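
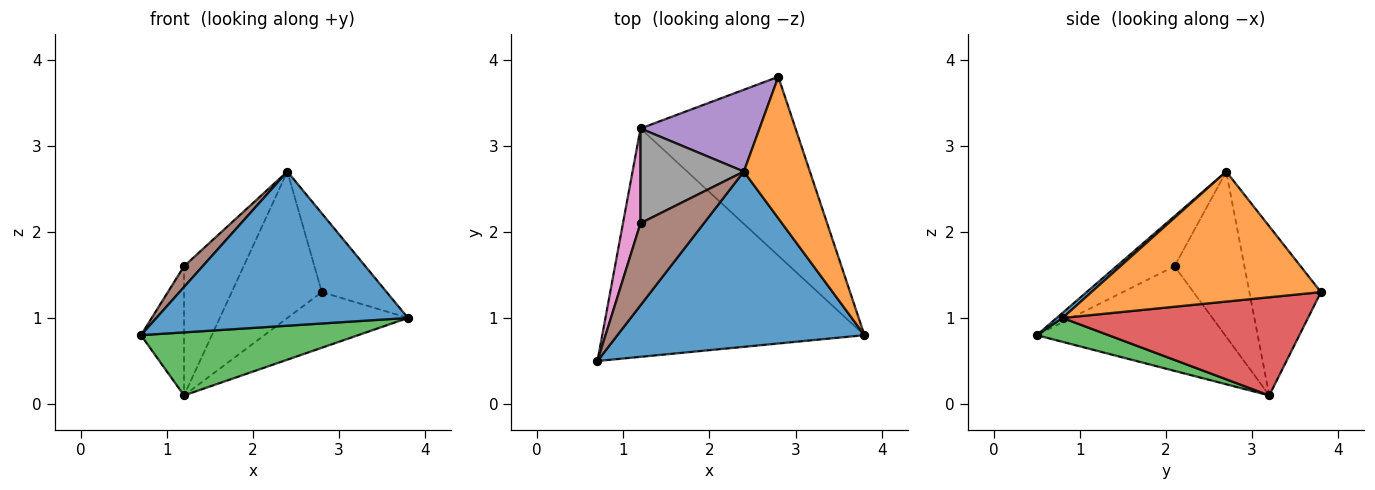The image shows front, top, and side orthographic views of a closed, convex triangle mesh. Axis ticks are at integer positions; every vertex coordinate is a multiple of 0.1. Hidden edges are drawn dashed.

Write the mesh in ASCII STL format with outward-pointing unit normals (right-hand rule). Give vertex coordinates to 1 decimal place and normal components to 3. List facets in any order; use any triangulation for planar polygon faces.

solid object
 facet normal 0.015 -0.660 0.751
  outer loop
   vertex 2.4 2.7 2.7
   vertex 0.7 0.5 0.8
   vertex 3.8 0.8 1.0
  endloop
 endfacet
 facet normal 0.865 0.244 0.439
  outer loop
   vertex 2.4 2.7 2.7
   vertex 3.8 0.8 1.0
   vertex 2.8 3.8 1.3
  endloop
 endfacet
 facet normal 0.088 -0.265 -0.960
  outer loop
   vertex 1.2 3.2 0.1
   vertex 3.8 0.8 1.0
   vertex 0.7 0.5 0.8
  endloop
 endfacet
 facet normal 0.517 0.254 -0.817
  outer loop
   vertex 1.2 3.2 0.1
   vertex 2.8 3.8 1.3
   vertex 3.8 0.8 1.0
  endloop
 endfacet
 facet normal -0.570 0.717 0.401
  outer loop
   vertex 1.2 3.2 0.1
   vertex 2.4 2.7 2.7
   vertex 2.8 3.8 1.3
  endloop
 endfacet
 facet normal -0.608 -0.195 0.770
  outer loop
   vertex 1.2 2.1 1.6
   vertex 0.7 0.5 0.8
   vertex 2.4 2.7 2.7
  endloop
 endfacet
 facet normal -0.962 0.220 0.161
  outer loop
   vertex 1.2 2.1 1.6
   vertex 1.2 3.2 0.1
   vertex 0.7 0.5 0.8
  endloop
 endfacet
 facet normal -0.687 0.586 0.430
  outer loop
   vertex 1.2 2.1 1.6
   vertex 2.4 2.7 2.7
   vertex 1.2 3.2 0.1
  endloop
 endfacet
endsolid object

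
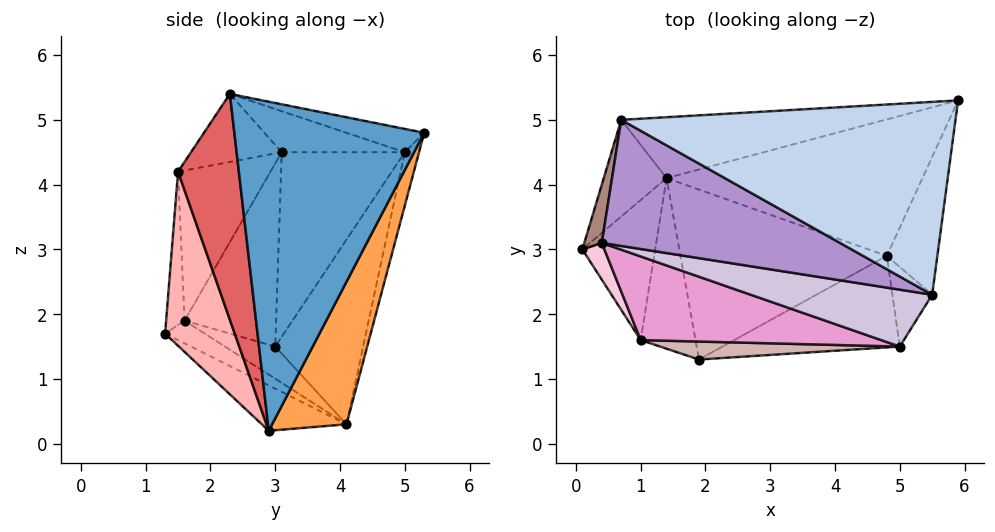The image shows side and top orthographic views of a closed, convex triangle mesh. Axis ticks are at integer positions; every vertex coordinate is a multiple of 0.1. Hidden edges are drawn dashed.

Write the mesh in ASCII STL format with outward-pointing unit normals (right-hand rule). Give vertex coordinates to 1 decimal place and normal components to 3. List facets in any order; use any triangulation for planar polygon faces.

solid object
 facet normal 0.976 -0.160 -0.150
  outer loop
   vertex 4.8 2.9 0.2
   vertex 5.9 5.3 4.8
   vertex 5.5 2.3 5.4
  endloop
 endfacet
 facet normal -0.068 0.204 0.977
  outer loop
   vertex 0.7 5.0 4.5
   vertex 5.5 2.3 5.4
   vertex 5.9 5.3 4.8
  endloop
 endfacet
 facet normal 0.276 0.823 -0.496
  outer loop
   vertex 1.4 4.1 0.3
   vertex 5.9 5.3 4.8
   vertex 4.8 2.9 0.2
  endloop
 endfacet
 facet normal -0.044 0.975 -0.216
  outer loop
   vertex 1.4 4.1 0.3
   vertex 0.7 5.0 4.5
   vertex 5.9 5.3 4.8
  endloop
 endfacet
 facet normal -0.751 0.609 -0.256
  outer loop
   vertex 1.4 4.1 0.3
   vertex 0.1 3.0 1.5
   vertex 0.7 5.0 4.5
  endloop
 endfacet
 facet normal -0.190 -0.466 -0.864
  outer loop
   vertex 1.4 4.1 0.3
   vertex 4.8 2.9 0.2
   vertex 1.9 1.3 1.7
  endloop
 endfacet
 facet normal 0.928 -0.335 -0.164
  outer loop
   vertex 5.0 1.5 4.2
   vertex 4.8 2.9 0.2
   vertex 5.5 2.3 5.4
  endloop
 endfacet
 facet normal 0.321 -0.889 -0.327
  outer loop
   vertex 5.0 1.5 4.2
   vertex 1.9 1.3 1.7
   vertex 4.8 2.9 0.2
  endloop
 endfacet
 facet normal -0.170 0.027 0.985
  outer loop
   vertex 0.4 3.1 4.5
   vertex 5.5 2.3 5.4
   vertex 0.7 5.0 4.5
  endloop
 endfacet
 facet normal -0.226 -0.764 0.604
  outer loop
   vertex 0.4 3.1 4.5
   vertex 5.0 1.5 4.2
   vertex 5.5 2.3 5.4
  endloop
 endfacet
 facet normal -0.983 0.155 0.093
  outer loop
   vertex 0.4 3.1 4.5
   vertex 0.7 5.0 4.5
   vertex 0.1 3.0 1.5
  endloop
 endfacet
 facet normal -0.225 -0.909 0.351
  outer loop
   vertex 1.0 1.6 1.9
   vertex 1.9 1.3 1.7
   vertex 5.0 1.5 4.2
  endloop
 endfacet
 facet normal -0.271 -0.860 0.433
  outer loop
   vertex 1.0 1.6 1.9
   vertex 5.0 1.5 4.2
   vertex 0.4 3.1 4.5
  endloop
 endfacet
 facet normal -0.850 -0.517 0.102
  outer loop
   vertex 1.0 1.6 1.9
   vertex 0.4 3.1 4.5
   vertex 0.1 3.0 1.5
  endloop
 endfacet
 facet normal -0.358 -0.462 -0.811
  outer loop
   vertex 1.0 1.6 1.9
   vertex 0.1 3.0 1.5
   vertex 1.4 4.1 0.3
  endloop
 endfacet
 facet normal -0.338 -0.468 -0.816
  outer loop
   vertex 1.0 1.6 1.9
   vertex 1.4 4.1 0.3
   vertex 1.9 1.3 1.7
  endloop
 endfacet
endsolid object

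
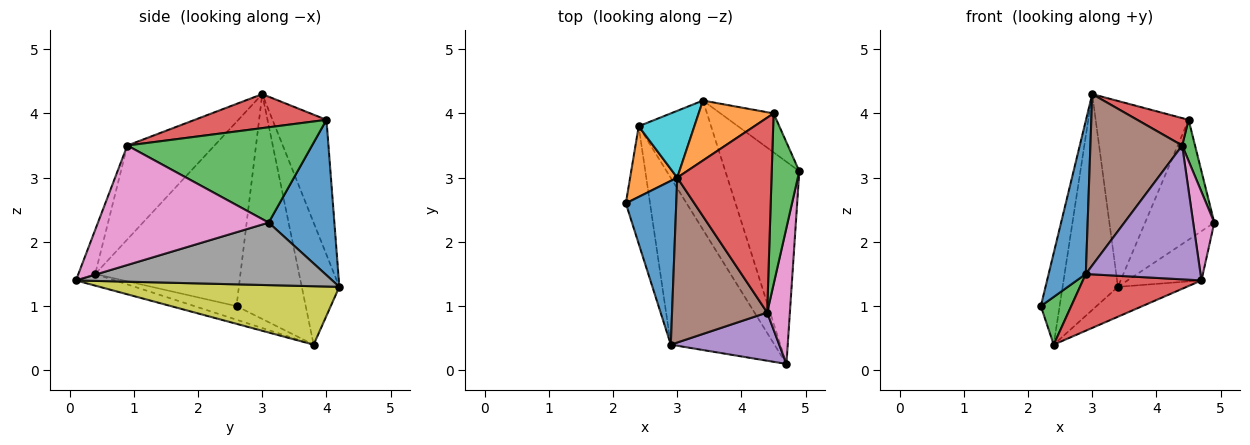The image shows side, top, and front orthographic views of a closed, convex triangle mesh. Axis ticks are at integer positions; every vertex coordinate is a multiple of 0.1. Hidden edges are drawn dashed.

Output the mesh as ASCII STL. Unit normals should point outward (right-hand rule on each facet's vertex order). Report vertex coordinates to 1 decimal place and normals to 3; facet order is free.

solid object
 facet normal -0.936 -0.240 0.256
  outer loop
   vertex 2.9 0.4 1.5
   vertex 3.0 3.0 4.3
   vertex 2.2 2.6 1.0
  endloop
 endfacet
 facet normal -0.946 0.257 0.198
  outer loop
   vertex 2.4 3.8 0.4
   vertex 2.2 2.6 1.0
   vertex 3.0 3.0 4.3
  endloop
 endfacet
 facet normal -0.462 -0.334 -0.822
  outer loop
   vertex 2.4 3.8 0.4
   vertex 2.9 0.4 1.5
   vertex 2.2 2.6 1.0
  endloop
 endfacet
 facet normal -0.106 -0.320 -0.941
  outer loop
   vertex 2.4 3.8 0.4
   vertex 4.7 0.1 1.4
   vertex 2.9 0.4 1.5
  endloop
 endfacet
 facet normal -0.137 -0.932 0.336
  outer loop
   vertex 4.4 0.9 3.5
   vertex 2.9 0.4 1.5
   vertex 4.7 0.1 1.4
  endloop
 endfacet
 facet normal -0.565 -0.595 0.572
  outer loop
   vertex 4.4 0.9 3.5
   vertex 3.0 3.0 4.3
   vertex 2.9 0.4 1.5
  endloop
 endfacet
 facet normal 0.975 -0.121 0.185
  outer loop
   vertex 4.4 0.9 3.5
   vertex 4.7 0.1 1.4
   vertex 4.9 3.1 2.3
  endloop
 endfacet
 facet normal 0.635 0.183 -0.751
  outer loop
   vertex 3.4 4.2 1.3
   vertex 4.9 3.1 2.3
   vertex 4.7 0.1 1.4
  endloop
 endfacet
 facet normal 0.618 0.177 -0.766
  outer loop
   vertex 3.4 4.2 1.3
   vertex 4.7 0.1 1.4
   vertex 2.4 3.8 0.4
  endloop
 endfacet
 facet normal -0.544 0.802 0.248
  outer loop
   vertex 3.4 4.2 1.3
   vertex 2.4 3.8 0.4
   vertex 3.0 3.0 4.3
  endloop
 endfacet
 facet normal 0.670 0.706 -0.229
  outer loop
   vertex 4.5 4.0 3.9
   vertex 4.9 3.1 2.3
   vertex 3.4 4.2 1.3
  endloop
 endfacet
 facet normal -0.484 0.833 0.269
  outer loop
   vertex 4.5 4.0 3.9
   vertex 3.4 4.2 1.3
   vertex 3.0 3.0 4.3
  endloop
 endfacet
 facet normal 0.959 -0.067 0.277
  outer loop
   vertex 4.5 4.0 3.9
   vertex 4.4 0.9 3.5
   vertex 4.9 3.1 2.3
  endloop
 endfacet
 facet normal 0.336 -0.131 0.933
  outer loop
   vertex 4.5 4.0 3.9
   vertex 3.0 3.0 4.3
   vertex 4.4 0.9 3.5
  endloop
 endfacet
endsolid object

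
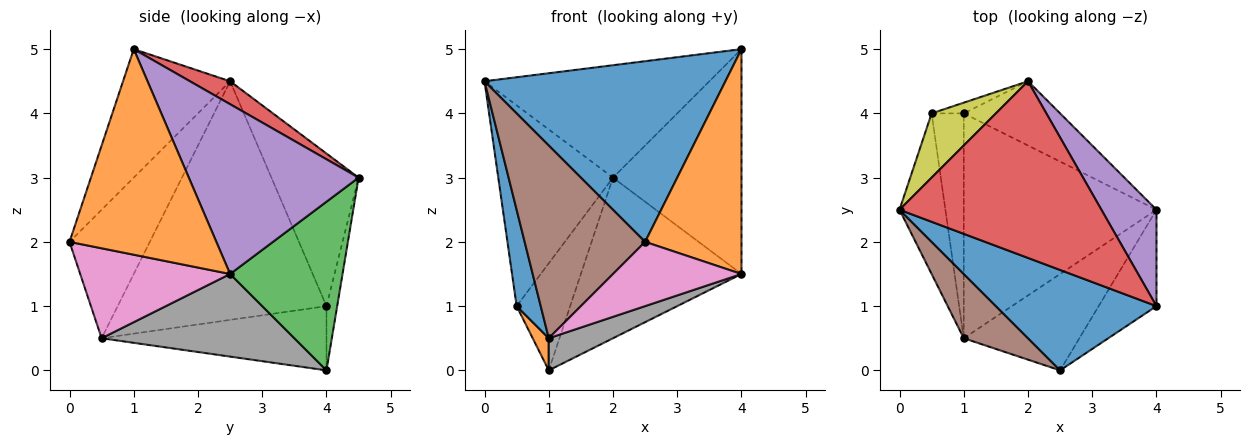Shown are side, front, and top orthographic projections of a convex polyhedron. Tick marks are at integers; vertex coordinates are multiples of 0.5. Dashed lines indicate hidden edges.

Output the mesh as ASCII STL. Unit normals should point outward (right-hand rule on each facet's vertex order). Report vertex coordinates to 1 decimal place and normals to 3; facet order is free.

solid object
 facet normal -0.362 -0.815 0.453
  outer loop
   vertex 4.0 1.0 5.0
   vertex 0.0 2.5 4.5
   vertex 2.5 0.0 2.0
  endloop
 endfacet
 facet normal 0.814 -0.534 -0.229
  outer loop
   vertex 4.0 1.0 5.0
   vertex 2.5 0.0 2.0
   vertex 4.0 2.5 1.5
  endloop
 endfacet
 facet normal 0.545 0.778 -0.311
  outer loop
   vertex 2.0 4.5 3.0
   vertex 4.0 2.5 1.5
   vertex 1.0 4.0 0.0
  endloop
 endfacet
 facet normal 0.095 0.534 0.840
  outer loop
   vertex 2.0 4.5 3.0
   vertex 0.0 2.5 4.5
   vertex 4.0 1.0 5.0
  endloop
 endfacet
 facet normal 0.772 0.584 0.250
  outer loop
   vertex 2.0 4.5 3.0
   vertex 4.0 1.0 5.0
   vertex 4.0 2.5 1.5
  endloop
 endfacet
 facet normal -0.535 -0.802 0.267
  outer loop
   vertex 1.0 0.5 0.5
   vertex 2.5 0.0 2.0
   vertex 0.0 2.5 4.5
  endloop
 endfacet
 facet normal 0.543 -0.466 -0.699
  outer loop
   vertex 1.0 0.5 0.5
   vertex 4.0 2.5 1.5
   vertex 2.5 0.0 2.0
  endloop
 endfacet
 facet normal 0.391 -0.130 -0.911
  outer loop
   vertex 1.0 0.5 0.5
   vertex 1.0 4.0 0.0
   vertex 4.0 2.5 1.5
  endloop
 endfacet
 facet normal -0.586 0.772 0.247
  outer loop
   vertex 0.5 4.0 1.0
   vertex 0.0 2.5 4.5
   vertex 2.0 4.5 3.0
  endloop
 endfacet
 facet normal -0.195 0.976 -0.098
  outer loop
   vertex 0.5 4.0 1.0
   vertex 2.0 4.5 3.0
   vertex 1.0 4.0 0.0
  endloop
 endfacet
 facet normal -0.976 -0.113 -0.188
  outer loop
   vertex 0.5 4.0 1.0
   vertex 1.0 0.5 0.5
   vertex 0.0 2.5 4.5
  endloop
 endfacet
 facet normal -0.893 -0.064 -0.446
  outer loop
   vertex 0.5 4.0 1.0
   vertex 1.0 4.0 0.0
   vertex 1.0 0.5 0.5
  endloop
 endfacet
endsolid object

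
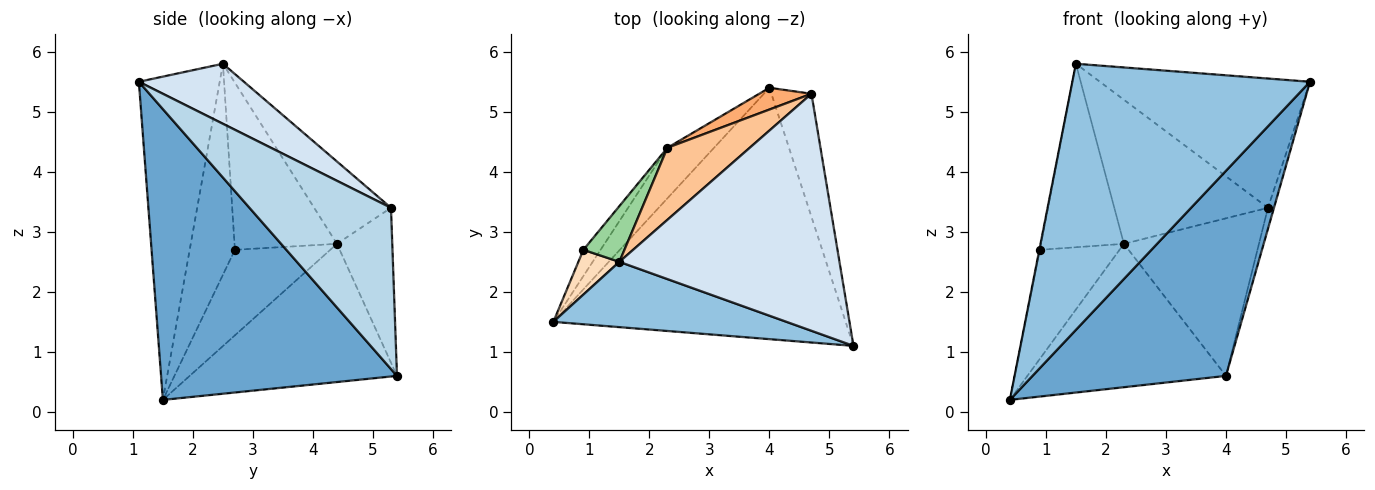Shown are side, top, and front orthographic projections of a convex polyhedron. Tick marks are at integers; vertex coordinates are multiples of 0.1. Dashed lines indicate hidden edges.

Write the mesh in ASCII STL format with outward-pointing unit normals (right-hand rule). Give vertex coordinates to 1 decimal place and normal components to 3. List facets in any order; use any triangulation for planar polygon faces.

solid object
 facet normal 0.611 -0.501 -0.614
  outer loop
   vertex 4.0 5.4 0.6
   vertex 5.4 1.1 5.5
   vertex 0.4 1.5 0.2
  endloop
 endfacet
 facet normal -0.314 -0.922 0.226
  outer loop
   vertex 1.5 2.5 5.8
   vertex 0.4 1.5 0.2
   vertex 5.4 1.1 5.5
  endloop
 endfacet
 facet normal 0.970 0.041 -0.241
  outer loop
   vertex 4.7 5.3 3.4
   vertex 5.4 1.1 5.5
   vertex 4.0 5.4 0.6
  endloop
 endfacet
 facet normal 0.233 0.466 0.854
  outer loop
   vertex 4.7 5.3 3.4
   vertex 1.5 2.5 5.8
   vertex 5.4 1.1 5.5
  endloop
 endfacet
 facet normal -0.702 0.672 -0.237
  outer loop
   vertex 2.3 4.4 2.8
   vertex 4.0 5.4 0.6
   vertex 0.4 1.5 0.2
  endloop
 endfacet
 facet normal -0.376 0.918 0.127
  outer loop
   vertex 2.3 4.4 2.8
   vertex 4.7 5.3 3.4
   vertex 4.0 5.4 0.6
  endloop
 endfacet
 facet normal -0.408 0.816 0.408
  outer loop
   vertex 2.3 4.4 2.8
   vertex 1.5 2.5 5.8
   vertex 4.7 5.3 3.4
  endloop
 endfacet
 facet normal -0.982 0.012 0.191
  outer loop
   vertex 0.9 2.7 2.7
   vertex 0.4 1.5 0.2
   vertex 1.5 2.5 5.8
  endloop
 endfacet
 facet normal -0.758 0.634 -0.152
  outer loop
   vertex 0.9 2.7 2.7
   vertex 2.3 4.4 2.8
   vertex 0.4 1.5 0.2
  endloop
 endfacet
 facet normal -0.764 0.618 0.188
  outer loop
   vertex 0.9 2.7 2.7
   vertex 1.5 2.5 5.8
   vertex 2.3 4.4 2.8
  endloop
 endfacet
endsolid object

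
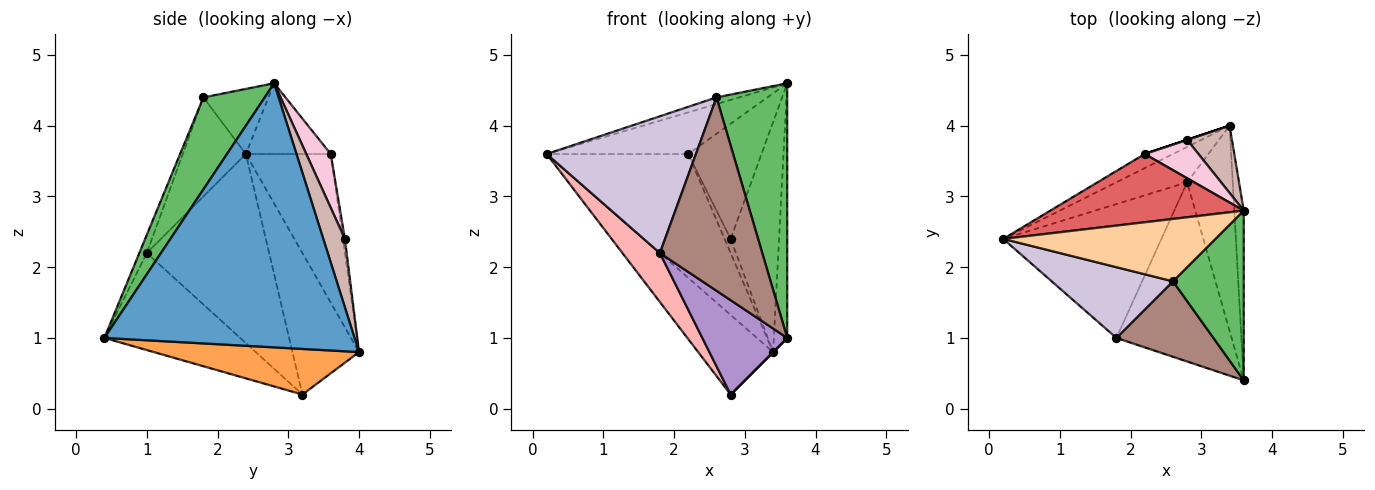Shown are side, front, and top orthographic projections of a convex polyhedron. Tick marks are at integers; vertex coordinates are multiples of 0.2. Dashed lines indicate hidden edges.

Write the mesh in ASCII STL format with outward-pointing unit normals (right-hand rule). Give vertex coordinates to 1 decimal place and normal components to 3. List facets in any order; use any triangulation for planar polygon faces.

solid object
 facet normal 0.998 0.053 -0.036
  outer loop
   vertex 3.6 2.8 4.6
   vertex 3.6 0.4 1.0
   vertex 3.4 4.0 0.8
  endloop
 endfacet
 facet normal -0.630 0.709 -0.315
  outer loop
   vertex 2.8 3.2 0.2
   vertex 0.2 2.4 3.6
   vertex 3.4 4.0 0.8
  endloop
 endfacet
 facet normal 0.707 0.000 -0.707
  outer loop
   vertex 2.8 3.2 0.2
   vertex 3.4 4.0 0.8
   vertex 3.6 0.4 1.0
  endloop
 endfacet
 facet normal -0.292 0.101 0.951
  outer loop
   vertex 2.6 1.8 4.4
   vertex 3.6 2.8 4.6
   vertex 0.2 2.4 3.6
  endloop
 endfacet
 facet normal 0.585 -0.675 0.450
  outer loop
   vertex 2.6 1.8 4.4
   vertex 3.6 0.4 1.0
   vertex 3.6 2.8 4.6
  endloop
 endfacet
 facet normal -0.512 0.853 -0.098
  outer loop
   vertex 2.2 3.6 3.6
   vertex 3.4 4.0 0.8
   vertex 0.2 2.4 3.6
  endloop
 endfacet
 facet normal -0.298 0.497 0.815
  outer loop
   vertex 2.2 3.6 3.6
   vertex 0.2 2.4 3.6
   vertex 3.6 2.8 4.6
  endloop
 endfacet
 facet normal -0.747 -0.229 -0.625
  outer loop
   vertex 1.8 1.0 2.2
   vertex 0.2 2.4 3.6
   vertex 2.8 3.2 0.2
  endloop
 endfacet
 facet normal -0.598 -0.373 -0.710
  outer loop
   vertex 1.8 1.0 2.2
   vertex 2.8 3.2 0.2
   vertex 3.6 0.4 1.0
  endloop
 endfacet
 facet normal -0.351 -0.832 0.430
  outer loop
   vertex 1.8 1.0 2.2
   vertex 2.6 1.8 4.4
   vertex 0.2 2.4 3.6
  endloop
 endfacet
 facet normal -0.068 -0.929 0.363
  outer loop
   vertex 1.8 1.0 2.2
   vertex 3.6 0.4 1.0
   vertex 2.6 1.8 4.4
  endloop
 endfacet
 facet normal 0.394 0.882 0.258
  outer loop
   vertex 2.8 3.8 2.4
   vertex 3.6 2.8 4.6
   vertex 3.4 4.0 0.8
  endloop
 endfacet
 facet normal -0.316 0.949 0.000
  outer loop
   vertex 2.8 3.8 2.4
   vertex 3.4 4.0 0.8
   vertex 2.2 3.6 3.6
  endloop
 endfacet
 facet normal 0.302 0.905 0.302
  outer loop
   vertex 2.8 3.8 2.4
   vertex 2.2 3.6 3.6
   vertex 3.6 2.8 4.6
  endloop
 endfacet
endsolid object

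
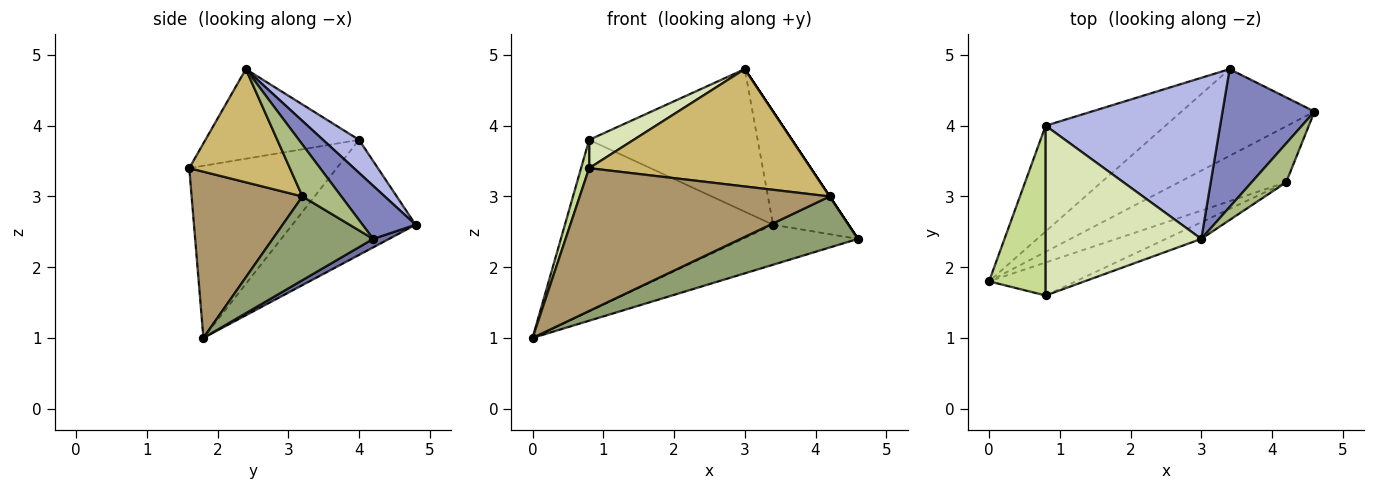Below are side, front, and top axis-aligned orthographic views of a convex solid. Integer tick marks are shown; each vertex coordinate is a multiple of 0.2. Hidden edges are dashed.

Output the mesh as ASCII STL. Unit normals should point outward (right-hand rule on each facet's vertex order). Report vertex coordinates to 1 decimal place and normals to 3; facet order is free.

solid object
 facet normal 0.058 0.418 -0.907
  outer loop
   vertex 3.4 4.8 2.6
   vertex 4.6 4.2 2.4
   vertex 0.0 1.8 1.0
  endloop
 endfacet
 facet normal 0.407 0.579 0.706
  outer loop
   vertex 3.0 2.4 4.8
   vertex 4.6 4.2 2.4
   vertex 3.4 4.8 2.6
  endloop
 endfacet
 facet normal -0.450 0.760 -0.469
  outer loop
   vertex 0.8 4.0 3.8
   vertex 3.4 4.8 2.6
   vertex 0.0 1.8 1.0
  endloop
 endfacet
 facet normal 0.140 0.656 0.741
  outer loop
   vertex 0.8 4.0 3.8
   vertex 3.0 2.4 4.8
   vertex 3.4 4.8 2.6
  endloop
 endfacet
 facet normal 0.499 -0.584 -0.640
  outer loop
   vertex 4.2 3.2 3.0
   vertex 0.0 1.8 1.0
   vertex 4.6 4.2 2.4
  endloop
 endfacet
 facet normal 0.832 0.000 0.555
  outer loop
   vertex 4.2 3.2 3.0
   vertex 4.6 4.2 2.4
   vertex 3.0 2.4 4.8
  endloop
 endfacet
 facet normal -0.949 -0.052 0.312
  outer loop
   vertex 0.8 1.6 3.4
   vertex 0.8 4.0 3.8
   vertex 0.0 1.8 1.0
  endloop
 endfacet
 facet normal -0.494 -0.143 0.858
  outer loop
   vertex 0.8 1.6 3.4
   vertex 3.0 2.4 4.8
   vertex 0.8 4.0 3.8
  endloop
 endfacet
 facet normal 0.397 -0.894 -0.207
  outer loop
   vertex 0.8 1.6 3.4
   vertex 0.0 1.8 1.0
   vertex 4.2 3.2 3.0
  endloop
 endfacet
 facet normal 0.410 -0.903 -0.128
  outer loop
   vertex 0.8 1.6 3.4
   vertex 4.2 3.2 3.0
   vertex 3.0 2.4 4.8
  endloop
 endfacet
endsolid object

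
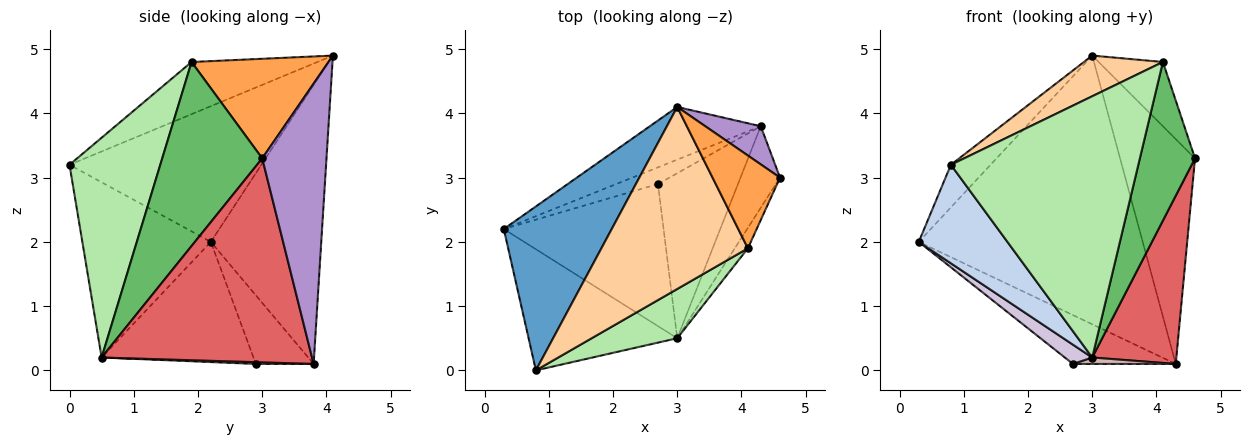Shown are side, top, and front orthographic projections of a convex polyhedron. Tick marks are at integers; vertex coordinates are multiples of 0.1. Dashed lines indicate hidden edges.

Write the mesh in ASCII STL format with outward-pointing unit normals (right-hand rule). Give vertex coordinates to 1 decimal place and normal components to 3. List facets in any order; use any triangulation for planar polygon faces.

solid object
 facet normal -0.773 0.160 0.615
  outer loop
   vertex 3.0 4.1 4.9
   vertex 0.3 2.2 2.0
   vertex 0.8 0.0 3.2
  endloop
 endfacet
 facet normal -0.675 -0.466 -0.572
  outer loop
   vertex 3.0 0.5 0.2
   vertex 0.8 0.0 3.2
   vertex 0.3 2.2 2.0
  endloop
 endfacet
 facet normal 0.772 0.362 0.523
  outer loop
   vertex 4.1 1.9 4.8
   vertex 4.6 3.0 3.3
   vertex 3.0 4.1 4.9
  endloop
 endfacet
 facet normal -0.328 -0.206 0.922
  outer loop
   vertex 4.1 1.9 4.8
   vertex 3.0 4.1 4.9
   vertex 0.8 0.0 3.2
  endloop
 endfacet
 facet normal 0.874 -0.482 -0.062
  outer loop
   vertex 4.1 1.9 4.8
   vertex 3.0 0.5 0.2
   vertex 4.6 3.0 3.3
  endloop
 endfacet
 facet normal 0.430 -0.887 0.167
  outer loop
   vertex 4.1 1.9 4.8
   vertex 0.8 0.0 3.2
   vertex 3.0 0.5 0.2
  endloop
 endfacet
 facet normal 0.914 -0.365 -0.177
  outer loop
   vertex 4.3 3.8 0.1
   vertex 4.6 3.0 3.3
   vertex 3.0 0.5 0.2
  endloop
 endfacet
 facet normal -0.436 0.883 -0.173
  outer loop
   vertex 4.3 3.8 0.1
   vertex 0.3 2.2 2.0
   vertex 3.0 4.1 4.9
  endloop
 endfacet
 facet normal 0.645 0.753 0.128
  outer loop
   vertex 4.3 3.8 0.1
   vertex 3.0 4.1 4.9
   vertex 4.6 3.0 3.3
  endloop
 endfacet
 facet normal -0.598 -0.108 -0.795
  outer loop
   vertex 2.7 2.9 0.1
   vertex 3.0 0.5 0.2
   vertex 0.3 2.2 2.0
  endloop
 endfacet
 facet normal -0.470 0.835 -0.286
  outer loop
   vertex 2.7 2.9 0.1
   vertex 0.3 2.2 2.0
   vertex 4.3 3.8 0.1
  endloop
 endfacet
 facet normal 0.022 -0.039 -0.999
  outer loop
   vertex 2.7 2.9 0.1
   vertex 4.3 3.8 0.1
   vertex 3.0 0.5 0.2
  endloop
 endfacet
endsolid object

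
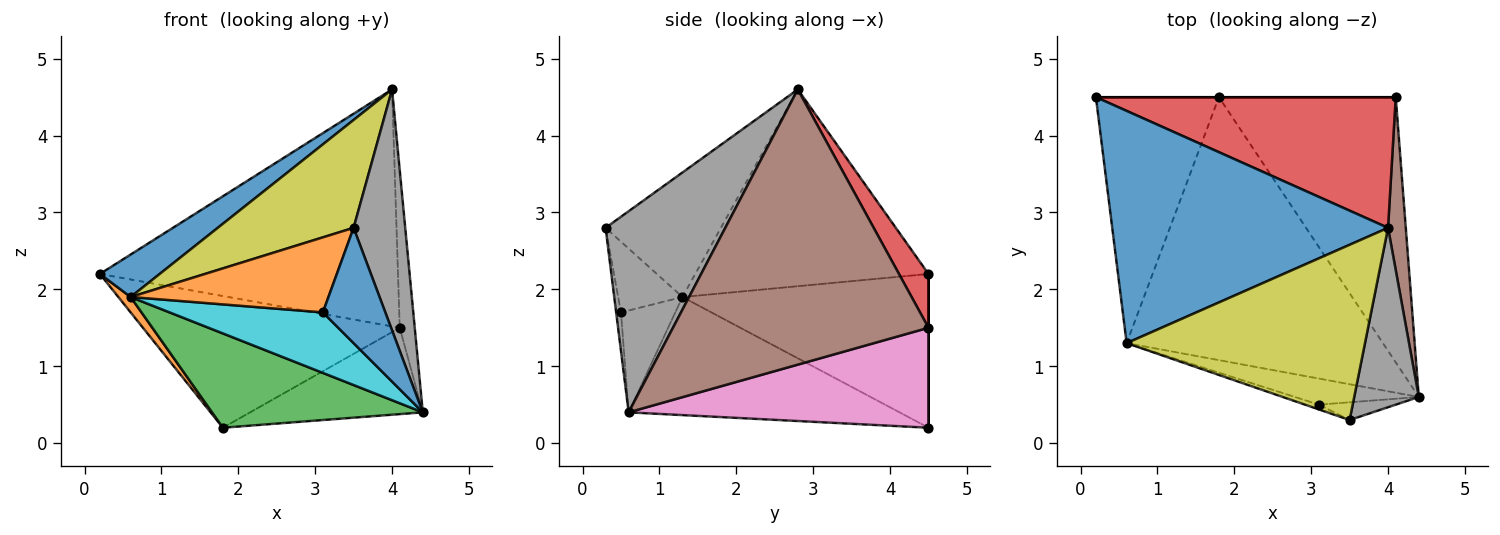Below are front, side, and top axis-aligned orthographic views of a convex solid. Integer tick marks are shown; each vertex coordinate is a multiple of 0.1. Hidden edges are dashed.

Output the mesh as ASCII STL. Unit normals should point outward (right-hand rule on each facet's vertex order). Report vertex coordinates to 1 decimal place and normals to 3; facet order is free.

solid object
 facet normal -0.574 -0.147 0.805
  outer loop
   vertex 0.6 1.3 1.9
   vertex 4.0 2.8 4.6
   vertex 0.2 4.5 2.2
  endloop
 endfacet
 facet normal -0.780 -0.039 -0.624
  outer loop
   vertex 0.6 1.3 1.9
   vertex 0.2 4.5 2.2
   vertex 1.8 4.5 0.2
  endloop
 endfacet
 facet normal -0.398 -0.310 -0.864
  outer loop
   vertex 0.6 1.3 1.9
   vertex 1.8 4.5 0.2
   vertex 4.4 0.6 0.4
  endloop
 endfacet
 facet normal 0.086 0.872 0.481
  outer loop
   vertex 4.1 4.5 1.5
   vertex 0.2 4.5 2.2
   vertex 4.0 2.8 4.6
  endloop
 endfacet
 facet normal 0.000 1.000 0.000
  outer loop
   vertex 4.1 4.5 1.5
   vertex 1.8 4.5 0.2
   vertex 0.2 4.5 2.2
  endloop
 endfacet
 facet normal 0.996 0.059 0.064
  outer loop
   vertex 4.1 4.5 1.5
   vertex 4.0 2.8 4.6
   vertex 4.4 0.6 0.4
  endloop
 endfacet
 facet normal 0.473 0.273 -0.838
  outer loop
   vertex 4.1 4.5 1.5
   vertex 4.4 0.6 0.4
   vertex 1.8 4.5 0.2
  endloop
 endfacet
 facet normal 0.881 -0.380 0.283
  outer loop
   vertex 3.5 0.3 2.8
   vertex 4.4 0.6 0.4
   vertex 4.0 2.8 4.6
  endloop
 endfacet
 facet normal -0.407 -0.479 0.778
  outer loop
   vertex 3.5 0.3 2.8
   vertex 4.0 2.8 4.6
   vertex 0.6 1.3 1.9
  endloop
 endfacet
 facet normal -0.310 -0.873 -0.377
  outer loop
   vertex 3.1 0.5 1.7
   vertex 0.6 1.3 1.9
   vertex 4.4 0.6 0.4
  endloop
 endfacet
 facet normal -0.076 -0.986 -0.152
  outer loop
   vertex 3.1 0.5 1.7
   vertex 4.4 0.6 0.4
   vertex 3.5 0.3 2.8
  endloop
 endfacet
 facet normal -0.309 -0.949 -0.060
  outer loop
   vertex 3.1 0.5 1.7
   vertex 3.5 0.3 2.8
   vertex 0.6 1.3 1.9
  endloop
 endfacet
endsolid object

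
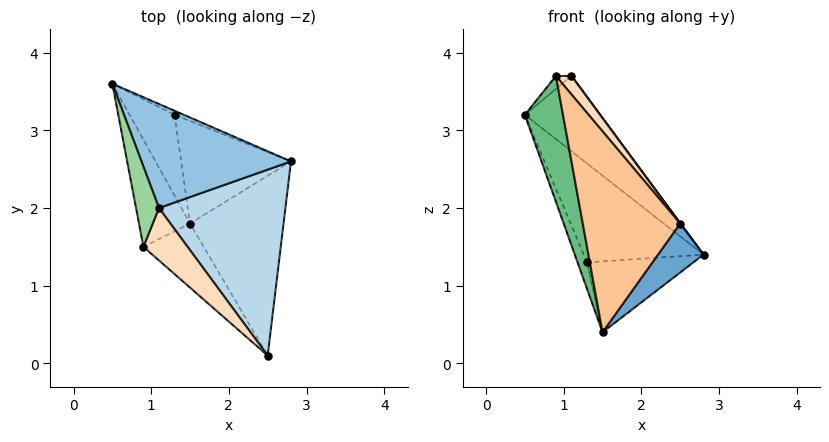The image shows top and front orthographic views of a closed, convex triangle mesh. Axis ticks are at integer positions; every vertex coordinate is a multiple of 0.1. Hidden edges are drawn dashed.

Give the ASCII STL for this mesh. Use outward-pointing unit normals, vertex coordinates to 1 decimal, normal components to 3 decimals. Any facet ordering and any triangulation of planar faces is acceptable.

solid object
 facet normal 0.671 -0.195 -0.716
  outer loop
   vertex 1.5 1.8 0.4
   vertex 2.8 2.6 1.4
   vertex 2.5 0.1 1.8
  endloop
 endfacet
 facet normal 0.664 0.438 0.605
  outer loop
   vertex 1.1 2.0 3.7
   vertex 2.8 2.6 1.4
   vertex 0.5 3.6 3.2
  endloop
 endfacet
 facet normal 0.804 -0.001 0.594
  outer loop
   vertex 1.1 2.0 3.7
   vertex 2.5 0.1 1.8
   vertex 2.8 2.6 1.4
  endloop
 endfacet
 facet normal 0.373 0.927 -0.038
  outer loop
   vertex 1.3 3.2 1.3
   vertex 0.5 3.6 3.2
   vertex 2.8 2.6 1.4
  endloop
 endfacet
 facet normal -0.903 0.133 -0.408
  outer loop
   vertex 1.3 3.2 1.3
   vertex 1.5 1.8 0.4
   vertex 0.5 3.6 3.2
  endloop
 endfacet
 facet normal 0.272 0.548 -0.791
  outer loop
   vertex 1.3 3.2 1.3
   vertex 2.8 2.6 1.4
   vertex 1.5 1.8 0.4
  endloop
 endfacet
 facet normal -0.767 -0.612 -0.195
  outer loop
   vertex 0.9 1.5 3.7
   vertex 1.5 1.8 0.4
   vertex 2.5 0.1 1.8
  endloop
 endfacet
 facet normal 0.639 -0.255 0.726
  outer loop
   vertex 0.9 1.5 3.7
   vertex 2.5 0.1 1.8
   vertex 1.1 2.0 3.7
  endloop
 endfacet
 facet normal -0.954 -0.228 -0.194
  outer loop
   vertex 0.9 1.5 3.7
   vertex 0.5 3.6 3.2
   vertex 1.5 1.8 0.4
  endloop
 endfacet
 facet normal -0.370 0.148 0.917
  outer loop
   vertex 0.9 1.5 3.7
   vertex 1.1 2.0 3.7
   vertex 0.5 3.6 3.2
  endloop
 endfacet
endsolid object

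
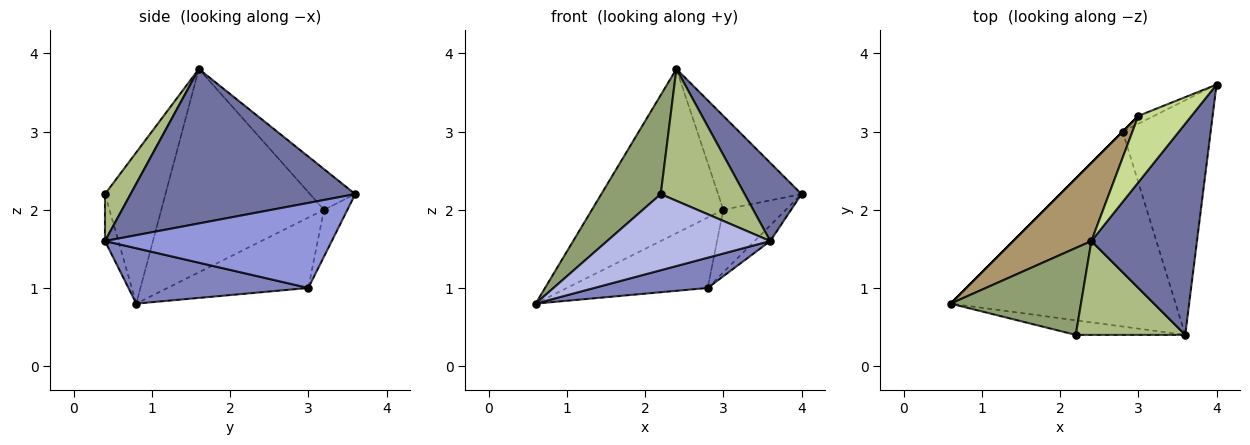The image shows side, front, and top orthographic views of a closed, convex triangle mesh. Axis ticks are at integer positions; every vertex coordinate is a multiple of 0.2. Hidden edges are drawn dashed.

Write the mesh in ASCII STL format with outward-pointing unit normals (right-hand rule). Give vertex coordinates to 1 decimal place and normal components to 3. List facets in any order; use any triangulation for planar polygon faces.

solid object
 facet normal 0.808 -0.205 0.552
  outer loop
   vertex 2.4 1.6 3.8
   vertex 3.6 0.4 1.6
   vertex 4.0 3.6 2.2
  endloop
 endfacet
 facet normal 0.236 -0.149 -0.960
  outer loop
   vertex 2.8 3.0 1.0
   vertex 3.6 0.4 1.6
   vertex 0.6 0.8 0.8
  endloop
 endfacet
 facet normal 0.694 0.048 -0.718
  outer loop
   vertex 2.8 3.0 1.0
   vertex 4.0 3.6 2.2
   vertex 3.6 0.4 1.6
  endloop
 endfacet
 facet normal -0.080 -0.979 -0.188
  outer loop
   vertex 2.2 0.4 2.2
   vertex 0.6 0.8 0.8
   vertex 3.6 0.4 1.6
  endloop
 endfacet
 facet normal -0.608 -0.597 0.524
  outer loop
   vertex 2.2 0.4 2.2
   vertex 2.4 1.6 3.8
   vertex 0.6 0.8 0.8
  endloop
 endfacet
 facet normal 0.241 -0.791 0.563
  outer loop
   vertex 2.2 0.4 2.2
   vertex 3.6 0.4 1.6
   vertex 2.4 1.6 3.8
  endloop
 endfacet
 facet normal -0.404 0.746 0.529
  outer loop
   vertex 3.0 3.2 2.0
   vertex 2.4 1.6 3.8
   vertex 4.0 3.6 2.2
  endloop
 endfacet
 facet normal -0.349 0.930 -0.116
  outer loop
   vertex 3.0 3.2 2.0
   vertex 4.0 3.6 2.2
   vertex 2.8 3.0 1.0
  endloop
 endfacet
 facet normal -0.745 0.602 0.287
  outer loop
   vertex 3.0 3.2 2.0
   vertex 0.6 0.8 0.8
   vertex 2.4 1.6 3.8
  endloop
 endfacet
 facet normal -0.707 0.707 0.000
  outer loop
   vertex 3.0 3.2 2.0
   vertex 2.8 3.0 1.0
   vertex 0.6 0.8 0.8
  endloop
 endfacet
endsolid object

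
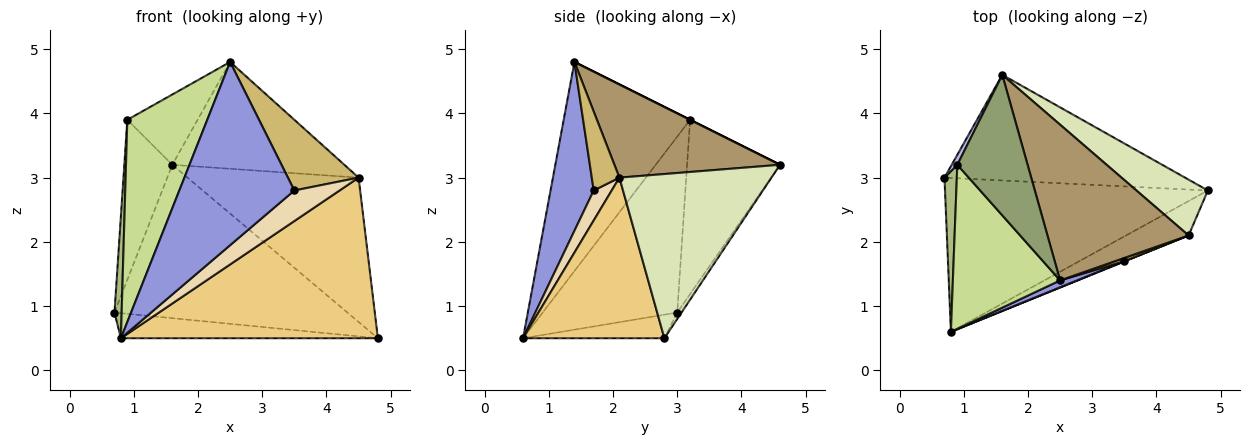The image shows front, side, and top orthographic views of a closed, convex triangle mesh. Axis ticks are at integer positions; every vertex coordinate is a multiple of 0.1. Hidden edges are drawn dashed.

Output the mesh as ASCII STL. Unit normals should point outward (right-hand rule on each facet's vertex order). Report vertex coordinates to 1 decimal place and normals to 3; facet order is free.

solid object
 facet normal -0.088 0.160 -0.983
  outer loop
   vertex 0.8 0.6 0.5
   vertex 0.7 3.0 0.9
   vertex 4.8 2.8 0.5
  endloop
 endfacet
 facet normal -0.015 0.824 -0.567
  outer loop
   vertex 1.6 4.6 3.2
   vertex 4.8 2.8 0.5
   vertex 0.7 3.0 0.9
  endloop
 endfacet
 facet normal 0.351 -0.936 0.035
  outer loop
   vertex 3.5 1.7 2.8
   vertex 2.5 1.4 4.8
   vertex 0.8 0.6 0.5
  endloop
 endfacet
 facet normal -0.888 0.458 0.029
  outer loop
   vertex 0.9 3.2 3.9
   vertex 1.6 4.6 3.2
   vertex 0.7 3.0 0.9
  endloop
 endfacet
 facet normal 0.000 0.447 0.894
  outer loop
   vertex 0.9 3.2 3.9
   vertex 2.5 1.4 4.8
   vertex 1.6 4.6 3.2
  endloop
 endfacet
 facet normal -0.996 -0.053 0.070
  outer loop
   vertex 0.9 3.2 3.9
   vertex 0.7 3.0 0.9
   vertex 0.8 0.6 0.5
  endloop
 endfacet
 facet normal -0.775 -0.490 0.398
  outer loop
   vertex 0.9 3.2 3.9
   vertex 0.8 0.6 0.5
   vertex 2.5 1.4 4.8
  endloop
 endfacet
 facet normal 0.638 0.718 0.278
  outer loop
   vertex 4.5 2.1 3.0
   vertex 4.8 2.8 0.5
   vertex 1.6 4.6 3.2
  endloop
 endfacet
 facet normal 0.478 0.497 0.724
  outer loop
   vertex 4.5 2.1 3.0
   vertex 1.6 4.6 3.2
   vertex 2.5 1.4 4.8
  endloop
 endfacet
 facet normal 0.364 -0.931 0.042
  outer loop
   vertex 4.5 2.1 3.0
   vertex 2.5 1.4 4.8
   vertex 3.5 1.7 2.8
  endloop
 endfacet
 facet normal 0.474 -0.861 -0.184
  outer loop
   vertex 4.5 2.1 3.0
   vertex 0.8 0.6 0.5
   vertex 4.8 2.8 0.5
  endloop
 endfacet
 facet normal 0.370 -0.929 0.011
  outer loop
   vertex 4.5 2.1 3.0
   vertex 3.5 1.7 2.8
   vertex 0.8 0.6 0.5
  endloop
 endfacet
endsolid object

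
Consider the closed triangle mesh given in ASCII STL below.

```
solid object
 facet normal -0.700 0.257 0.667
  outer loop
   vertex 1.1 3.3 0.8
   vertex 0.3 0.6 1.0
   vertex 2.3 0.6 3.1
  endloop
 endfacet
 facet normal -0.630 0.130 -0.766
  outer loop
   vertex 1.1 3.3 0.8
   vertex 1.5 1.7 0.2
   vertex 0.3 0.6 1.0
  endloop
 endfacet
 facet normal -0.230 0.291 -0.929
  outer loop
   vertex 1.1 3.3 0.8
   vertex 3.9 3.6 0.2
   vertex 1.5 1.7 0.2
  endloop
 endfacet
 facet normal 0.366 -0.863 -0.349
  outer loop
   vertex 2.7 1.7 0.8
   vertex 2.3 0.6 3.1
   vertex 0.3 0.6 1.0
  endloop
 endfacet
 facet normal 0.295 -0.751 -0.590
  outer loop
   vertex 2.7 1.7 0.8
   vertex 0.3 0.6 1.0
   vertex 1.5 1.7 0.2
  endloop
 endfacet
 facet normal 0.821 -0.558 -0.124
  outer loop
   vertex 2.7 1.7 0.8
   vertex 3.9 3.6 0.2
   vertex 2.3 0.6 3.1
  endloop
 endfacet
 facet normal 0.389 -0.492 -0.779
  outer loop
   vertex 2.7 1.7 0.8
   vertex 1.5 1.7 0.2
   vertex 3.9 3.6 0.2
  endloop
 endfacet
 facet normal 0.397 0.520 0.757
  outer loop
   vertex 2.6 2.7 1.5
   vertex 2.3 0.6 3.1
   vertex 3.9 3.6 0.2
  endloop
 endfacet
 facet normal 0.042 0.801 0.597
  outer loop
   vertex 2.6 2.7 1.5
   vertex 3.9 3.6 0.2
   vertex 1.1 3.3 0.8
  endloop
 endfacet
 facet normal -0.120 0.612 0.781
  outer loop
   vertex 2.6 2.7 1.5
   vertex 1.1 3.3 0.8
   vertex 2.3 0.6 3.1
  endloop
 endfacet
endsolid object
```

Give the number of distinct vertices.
7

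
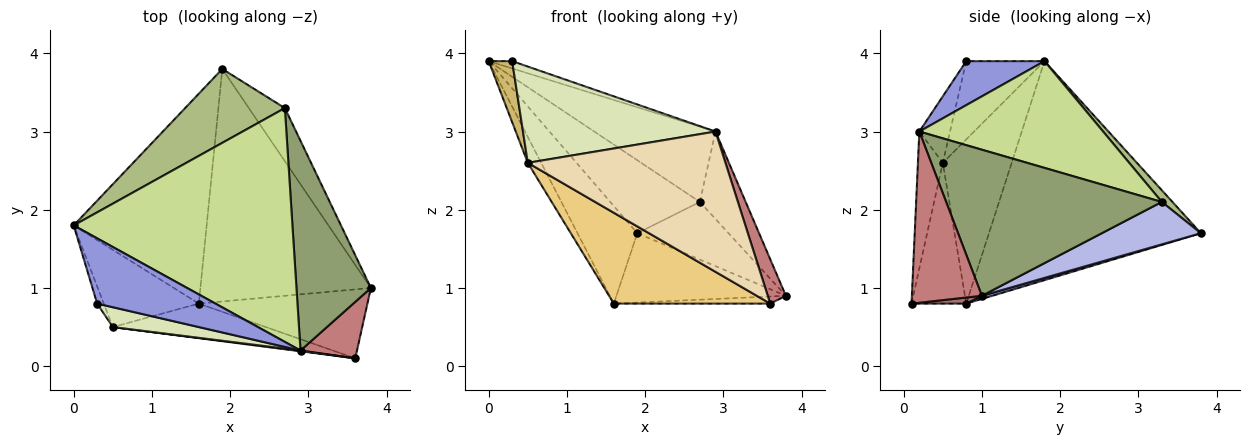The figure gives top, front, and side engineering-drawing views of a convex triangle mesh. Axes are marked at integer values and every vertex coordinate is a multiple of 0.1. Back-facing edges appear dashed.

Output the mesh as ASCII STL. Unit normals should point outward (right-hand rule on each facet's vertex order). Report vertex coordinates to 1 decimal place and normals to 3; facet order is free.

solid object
 facet normal -0.831 0.234 -0.505
  outer loop
   vertex 1.6 0.8 0.8
   vertex 0.0 1.8 3.9
   vertex 1.9 3.8 1.7
  endloop
 endfacet
 facet normal 0.018 0.286 -0.958
  outer loop
   vertex 1.6 0.8 0.8
   vertex 1.9 3.8 1.7
   vertex 3.8 1.0 0.9
  endloop
 endfacet
 facet normal 0.347 0.104 0.932
  outer loop
   vertex 2.9 0.2 3.0
   vertex 0.0 1.8 3.9
   vertex 0.3 0.8 3.9
  endloop
 endfacet
 facet normal 0.624 0.575 -0.530
  outer loop
   vertex 2.7 3.3 2.1
   vertex 3.8 1.0 0.9
   vertex 1.9 3.8 1.7
  endloop
 endfacet
 facet normal 0.875 0.186 0.446
  outer loop
   vertex 2.7 3.3 2.1
   vertex 2.9 0.2 3.0
   vertex 3.8 1.0 0.9
  endloop
 endfacet
 facet normal 0.083 0.700 0.709
  outer loop
   vertex 2.7 3.3 2.1
   vertex 1.9 3.8 1.7
   vertex 0.0 1.8 3.9
  endloop
 endfacet
 facet normal 0.421 0.278 0.863
  outer loop
   vertex 2.7 3.3 2.1
   vertex 0.0 1.8 3.9
   vertex 2.9 0.2 3.0
  endloop
 endfacet
 facet normal -0.154 -0.968 0.200
  outer loop
   vertex 0.5 0.5 2.6
   vertex 2.9 0.2 3.0
   vertex 0.3 0.8 3.9
  endloop
 endfacet
 facet normal -0.854 0.166 -0.494
  outer loop
   vertex 0.5 0.5 2.6
   vertex 0.0 1.8 3.9
   vertex 1.6 0.8 0.8
  endloop
 endfacet
 facet normal -0.955 -0.286 -0.081
  outer loop
   vertex 0.5 0.5 2.6
   vertex 0.3 0.8 3.9
   vertex 0.0 1.8 3.9
  endloop
 endfacet
 facet normal -0.311 -0.888 -0.338
  outer loop
   vertex 3.6 0.1 0.8
   vertex 0.5 0.5 2.6
   vertex 1.6 0.8 0.8
  endloop
 endfacet
 facet normal -0.125 -0.992 0.005
  outer loop
   vertex 3.6 0.1 0.8
   vertex 2.9 0.2 3.0
   vertex 0.5 0.5 2.6
  endloop
 endfacet
 facet normal 0.036 0.102 -0.994
  outer loop
   vertex 3.6 0.1 0.8
   vertex 1.6 0.8 0.8
   vertex 3.8 1.0 0.9
  endloop
 endfacet
 facet normal 0.922 -0.239 0.304
  outer loop
   vertex 3.6 0.1 0.8
   vertex 3.8 1.0 0.9
   vertex 2.9 0.2 3.0
  endloop
 endfacet
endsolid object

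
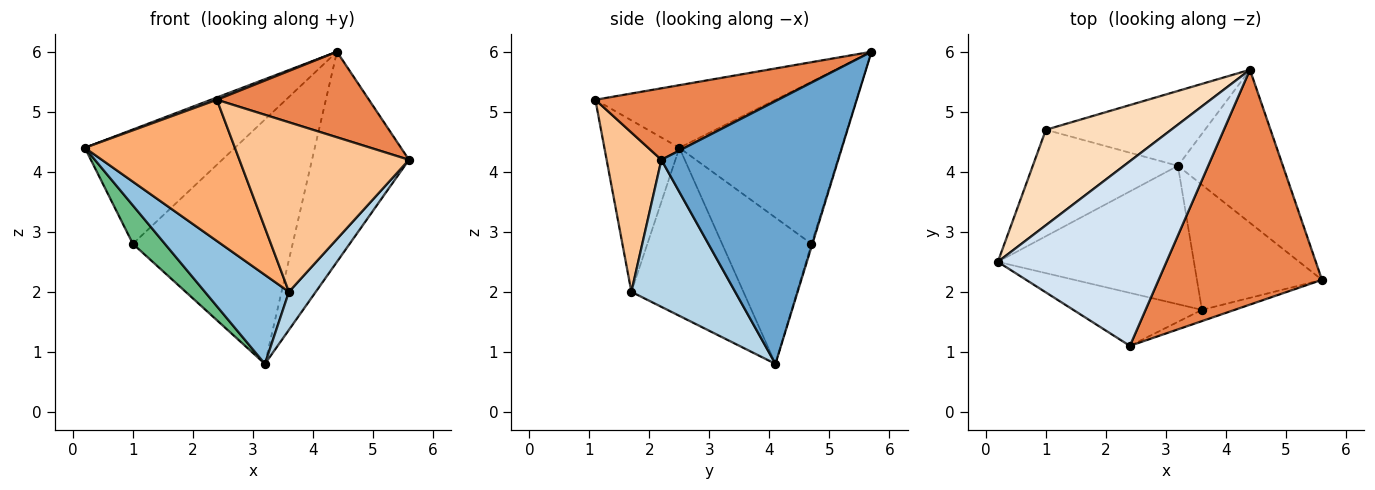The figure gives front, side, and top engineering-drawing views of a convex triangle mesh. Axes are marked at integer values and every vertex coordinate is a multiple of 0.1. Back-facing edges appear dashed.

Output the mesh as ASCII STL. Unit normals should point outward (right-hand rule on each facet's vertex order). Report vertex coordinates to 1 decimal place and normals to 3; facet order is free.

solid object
 facet normal 0.828 0.454 -0.331
  outer loop
   vertex 3.2 4.1 0.8
   vertex 4.4 5.7 6.0
   vertex 5.6 2.2 4.2
  endloop
 endfacet
 facet normal -0.585 -0.439 -0.682
  outer loop
   vertex 3.6 1.7 2.0
   vertex 0.2 2.5 4.4
   vertex 3.2 4.1 0.8
  endloop
 endfacet
 facet normal 0.747 -0.193 -0.636
  outer loop
   vertex 3.6 1.7 2.0
   vertex 3.2 4.1 0.8
   vertex 5.6 2.2 4.2
  endloop
 endfacet
 facet normal -0.348 -0.012 0.937
  outer loop
   vertex 2.4 1.1 5.2
   vertex 4.4 5.7 6.0
   vertex 0.2 2.5 4.4
  endloop
 endfacet
 facet normal 0.380 -0.317 0.869
  outer loop
   vertex 2.4 1.1 5.2
   vertex 5.6 2.2 4.2
   vertex 4.4 5.7 6.0
  endloop
 endfacet
 facet normal -0.424 -0.848 -0.318
  outer loop
   vertex 2.4 1.1 5.2
   vertex 0.2 2.5 4.4
   vertex 3.6 1.7 2.0
  endloop
 endfacet
 facet normal 0.307 -0.950 -0.063
  outer loop
   vertex 2.4 1.1 5.2
   vertex 3.6 1.7 2.0
   vertex 5.6 2.2 4.2
  endloop
 endfacet
 facet normal -0.638 0.591 0.493
  outer loop
   vertex 1.0 4.7 2.8
   vertex 0.2 2.5 4.4
   vertex 4.4 5.7 6.0
  endloop
 endfacet
 facet normal -0.688 -0.246 -0.683
  outer loop
   vertex 1.0 4.7 2.8
   vertex 3.2 4.1 0.8
   vertex 0.2 2.5 4.4
  endloop
 endfacet
 facet normal -0.006 0.956 -0.293
  outer loop
   vertex 1.0 4.7 2.8
   vertex 4.4 5.7 6.0
   vertex 3.2 4.1 0.8
  endloop
 endfacet
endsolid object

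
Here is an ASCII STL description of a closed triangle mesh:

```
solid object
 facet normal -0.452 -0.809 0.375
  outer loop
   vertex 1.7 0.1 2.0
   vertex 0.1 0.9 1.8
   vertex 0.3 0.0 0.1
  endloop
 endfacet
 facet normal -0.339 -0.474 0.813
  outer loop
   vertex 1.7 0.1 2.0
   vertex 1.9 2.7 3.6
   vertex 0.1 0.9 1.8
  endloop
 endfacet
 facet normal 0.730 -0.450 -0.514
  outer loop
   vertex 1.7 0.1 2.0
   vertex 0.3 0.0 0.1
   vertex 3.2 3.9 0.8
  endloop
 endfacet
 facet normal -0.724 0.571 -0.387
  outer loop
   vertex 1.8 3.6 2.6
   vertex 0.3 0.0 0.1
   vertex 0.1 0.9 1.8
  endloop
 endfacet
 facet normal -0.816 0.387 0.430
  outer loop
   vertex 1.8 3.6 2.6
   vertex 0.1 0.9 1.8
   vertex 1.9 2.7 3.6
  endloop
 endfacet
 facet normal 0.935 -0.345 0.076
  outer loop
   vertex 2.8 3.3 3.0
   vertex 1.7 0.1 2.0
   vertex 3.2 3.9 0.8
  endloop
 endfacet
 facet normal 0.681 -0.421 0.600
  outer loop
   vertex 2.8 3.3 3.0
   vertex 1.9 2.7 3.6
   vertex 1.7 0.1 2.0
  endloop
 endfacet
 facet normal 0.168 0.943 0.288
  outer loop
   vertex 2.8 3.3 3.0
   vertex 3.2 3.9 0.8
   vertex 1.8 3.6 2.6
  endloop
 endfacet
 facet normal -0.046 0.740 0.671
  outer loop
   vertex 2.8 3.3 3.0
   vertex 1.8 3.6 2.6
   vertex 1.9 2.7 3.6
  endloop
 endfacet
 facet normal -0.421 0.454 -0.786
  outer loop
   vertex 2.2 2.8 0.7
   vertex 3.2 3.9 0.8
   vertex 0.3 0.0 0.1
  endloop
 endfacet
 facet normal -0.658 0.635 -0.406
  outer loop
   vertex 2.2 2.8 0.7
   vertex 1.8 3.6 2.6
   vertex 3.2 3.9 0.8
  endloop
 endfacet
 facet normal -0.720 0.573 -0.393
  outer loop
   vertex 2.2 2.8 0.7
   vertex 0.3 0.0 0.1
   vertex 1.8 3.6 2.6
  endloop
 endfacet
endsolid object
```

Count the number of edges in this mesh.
18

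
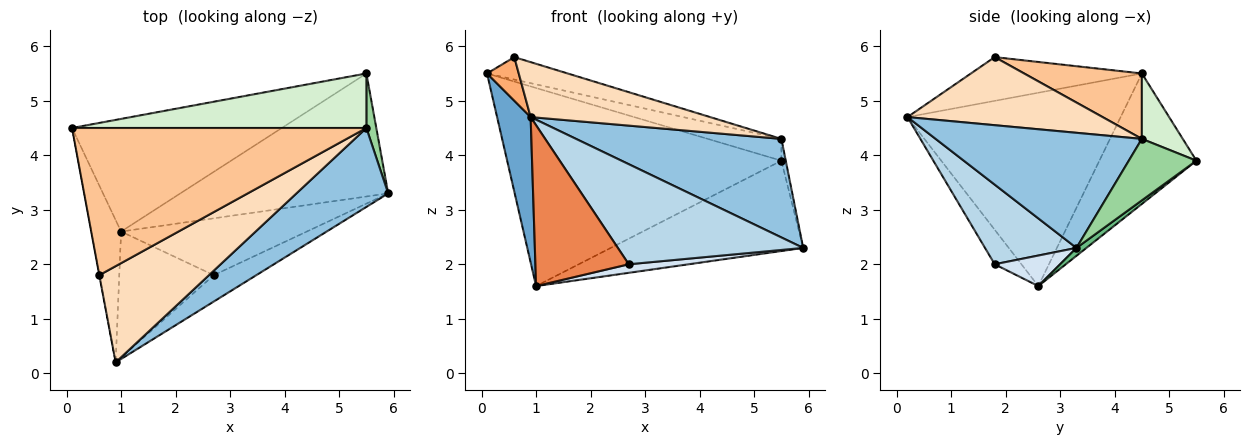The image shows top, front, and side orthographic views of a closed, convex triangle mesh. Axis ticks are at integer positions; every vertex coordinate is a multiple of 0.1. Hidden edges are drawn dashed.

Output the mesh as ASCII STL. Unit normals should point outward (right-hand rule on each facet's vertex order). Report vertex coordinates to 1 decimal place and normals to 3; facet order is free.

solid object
 facet normal -0.977 -0.154 -0.150
  outer loop
   vertex 1.0 2.6 1.6
   vertex 0.9 0.2 4.7
   vertex 0.1 4.5 5.5
  endloop
 endfacet
 facet normal 0.617 -0.614 0.492
  outer loop
   vertex 5.5 4.5 4.3
   vertex 0.9 0.2 4.7
   vertex 5.9 3.3 2.3
  endloop
 endfacet
 facet normal 0.431 -0.873 -0.230
  outer loop
   vertex 2.7 1.8 2.0
   vertex 5.9 3.3 2.3
   vertex 0.9 0.2 4.7
  endloop
 endfacet
 facet normal 0.160 -0.147 -0.976
  outer loop
   vertex 2.7 1.8 2.0
   vertex 1.0 2.6 1.6
   vertex 5.9 3.3 2.3
  endloop
 endfacet
 facet normal -0.220 -0.768 -0.602
  outer loop
   vertex 2.7 1.8 2.0
   vertex 0.9 0.2 4.7
   vertex 1.0 2.6 1.6
  endloop
 endfacet
 facet normal -0.983 -0.182 -0.003
  outer loop
   vertex 0.6 1.8 5.8
   vertex 0.1 4.5 5.5
   vertex 0.9 0.2 4.7
  endloop
 endfacet
 facet normal 0.215 0.147 0.966
  outer loop
   vertex 0.6 1.8 5.8
   vertex 5.5 4.5 4.3
   vertex 0.1 4.5 5.5
  endloop
 endfacet
 facet normal 0.475 -0.437 0.764
  outer loop
   vertex 0.6 1.8 5.8
   vertex 0.9 0.2 4.7
   vertex 5.5 4.5 4.3
  endloop
 endfacet
 facet normal 0.031 0.592 -0.806
  outer loop
   vertex 5.5 5.5 3.9
   vertex 5.9 3.3 2.3
   vertex 1.0 2.6 1.6
  endloop
 endfacet
 facet normal 0.985 0.064 0.159
  outer loop
   vertex 5.5 5.5 3.9
   vertex 5.5 4.5 4.3
   vertex 5.9 3.3 2.3
  endloop
 endfacet
 facet normal -0.294 0.831 -0.473
  outer loop
   vertex 5.5 5.5 3.9
   vertex 1.0 2.6 1.6
   vertex 0.1 4.5 5.5
  endloop
 endfacet
 facet normal 0.202 0.364 0.909
  outer loop
   vertex 5.5 5.5 3.9
   vertex 0.1 4.5 5.5
   vertex 5.5 4.5 4.3
  endloop
 endfacet
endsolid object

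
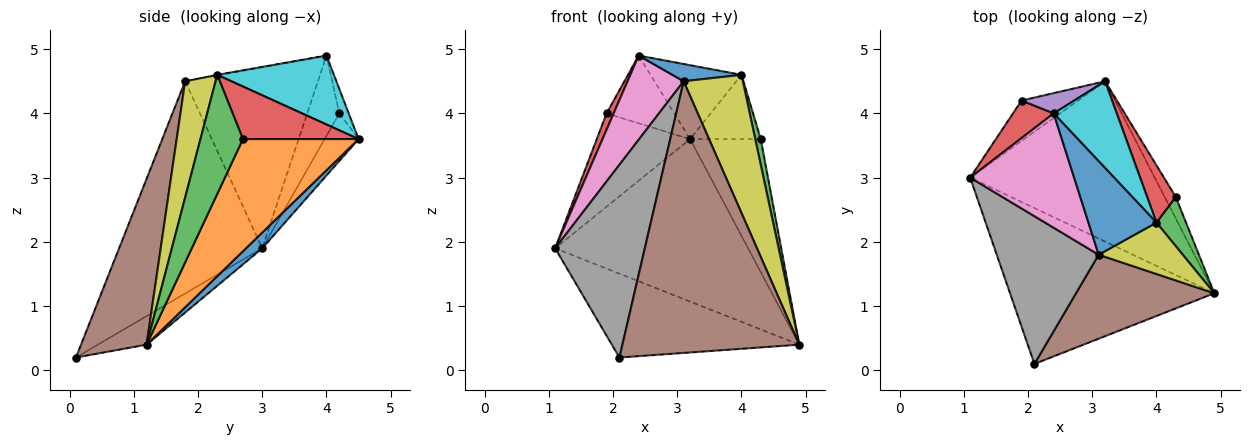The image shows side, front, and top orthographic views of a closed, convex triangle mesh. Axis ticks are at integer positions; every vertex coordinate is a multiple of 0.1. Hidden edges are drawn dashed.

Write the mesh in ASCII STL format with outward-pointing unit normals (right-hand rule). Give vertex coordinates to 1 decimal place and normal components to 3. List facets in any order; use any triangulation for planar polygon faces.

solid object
 facet normal 0.060 0.711 -0.701
  outer loop
   vertex 3.2 4.5 3.6
   vertex 4.9 1.2 0.4
   vertex 1.1 3.0 1.9
  endloop
 endfacet
 facet normal -0.122 0.470 -0.874
  outer loop
   vertex 2.1 0.1 0.2
   vertex 1.1 3.0 1.9
   vertex 4.9 1.2 0.4
  endloop
 endfacet
 facet normal -0.317 0.870 -0.377
  outer loop
   vertex 1.9 4.2 4.0
   vertex 3.2 4.5 3.6
   vertex 1.1 3.0 1.9
  endloop
 endfacet
 facet normal -0.875 -0.193 0.444
  outer loop
   vertex 1.9 4.2 4.0
   vertex 1.1 3.0 1.9
   vertex 2.4 4.0 4.9
  endloop
 endfacet
 facet normal -0.132 0.950 0.284
  outer loop
   vertex 1.9 4.2 4.0
   vertex 2.4 4.0 4.9
   vertex 3.2 4.5 3.6
  endloop
 endfacet
 facet normal 0.334 -0.901 0.278
  outer loop
   vertex 3.1 1.8 4.5
   vertex 2.1 0.1 0.2
   vertex 4.9 1.2 0.4
  endloop
 endfacet
 facet normal -0.814 -0.344 0.468
  outer loop
   vertex 3.1 1.8 4.5
   vertex 2.4 4.0 4.9
   vertex 1.1 3.0 1.9
  endloop
 endfacet
 facet normal -0.785 -0.492 0.377
  outer loop
   vertex 3.1 1.8 4.5
   vertex 1.1 3.0 1.9
   vertex 2.1 0.1 0.2
  endloop
 endfacet
 facet normal 0.434 -0.844 0.314
  outer loop
   vertex 4.0 2.3 4.6
   vertex 3.1 1.8 4.5
   vertex 4.9 1.2 0.4
  endloop
 endfacet
 facet normal 0.639 0.499 0.585
  outer loop
   vertex 4.0 2.3 4.6
   vertex 3.2 4.5 3.6
   vertex 2.4 4.0 4.9
  endloop
 endfacet
 facet normal -0.008 -0.181 0.983
  outer loop
   vertex 4.0 2.3 4.6
   vertex 2.4 4.0 4.9
   vertex 3.1 1.8 4.5
  endloop
 endfacet
 facet normal 0.850 0.520 -0.084
  outer loop
   vertex 4.3 2.7 3.6
   vertex 4.9 1.2 0.4
   vertex 3.2 4.5 3.6
  endloop
 endfacet
 facet normal 0.963 -0.125 0.239
  outer loop
   vertex 4.3 2.7 3.6
   vertex 4.0 2.3 4.6
   vertex 4.9 1.2 0.4
  endloop
 endfacet
 facet normal 0.774 0.473 0.421
  outer loop
   vertex 4.3 2.7 3.6
   vertex 3.2 4.5 3.6
   vertex 4.0 2.3 4.6
  endloop
 endfacet
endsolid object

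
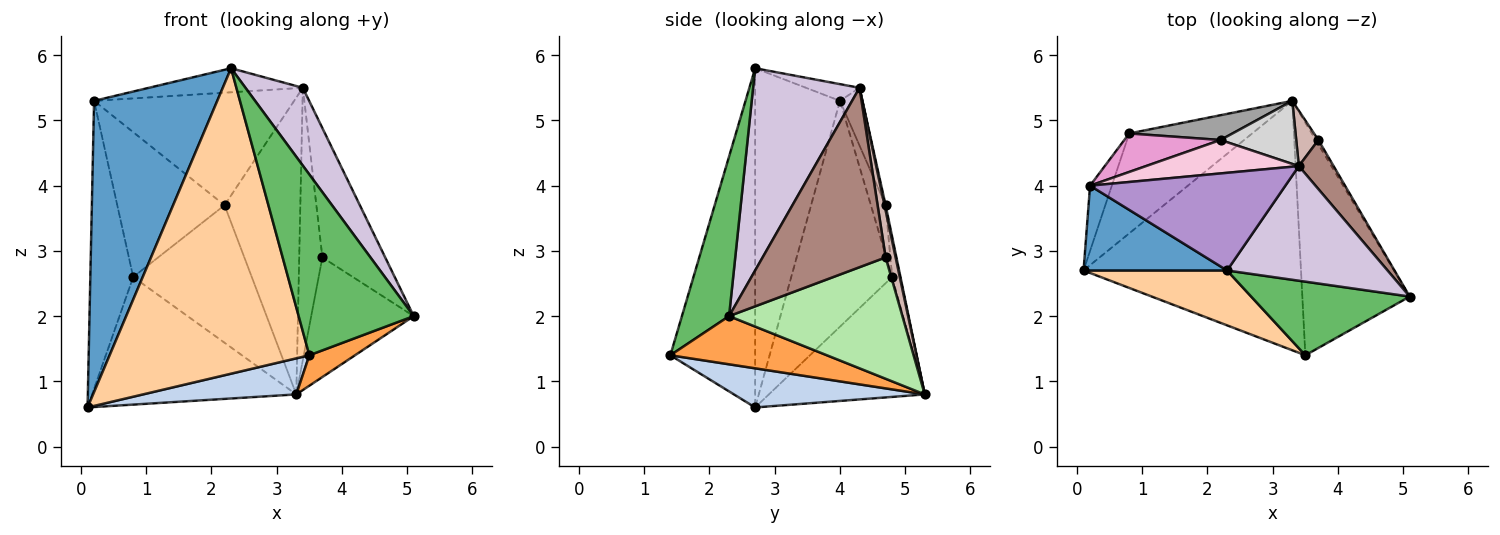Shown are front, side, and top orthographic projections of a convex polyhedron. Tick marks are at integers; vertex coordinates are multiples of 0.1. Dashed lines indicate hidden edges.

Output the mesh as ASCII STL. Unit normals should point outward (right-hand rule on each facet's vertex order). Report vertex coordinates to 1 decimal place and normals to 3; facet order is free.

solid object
 facet normal -0.551 -0.801 0.233
  outer loop
   vertex 0.2 4.0 5.3
   vertex 0.1 2.7 0.6
   vertex 2.3 2.7 5.8
  endloop
 endfacet
 facet normal 0.175 -0.141 -0.974
  outer loop
   vertex 3.5 1.4 1.4
   vertex 0.1 2.7 0.6
   vertex 3.3 5.3 0.8
  endloop
 endfacet
 facet normal 0.406 -0.119 -0.906
  outer loop
   vertex 3.5 1.4 1.4
   vertex 3.3 5.3 0.8
   vertex 5.1 2.3 2.0
  endloop
 endfacet
 facet normal -0.386 -0.908 0.163
  outer loop
   vertex 3.5 1.4 1.4
   vertex 2.3 2.7 5.8
   vertex 0.1 2.7 0.6
  endloop
 endfacet
 facet normal 0.355 -0.866 0.353
  outer loop
   vertex 3.5 1.4 1.4
   vertex 5.1 2.3 2.0
   vertex 2.3 2.7 5.8
  endloop
 endfacet
 facet normal 0.861 0.509 -0.019
  outer loop
   vertex 3.7 4.7 2.9
   vertex 5.1 2.3 2.0
   vertex 3.3 5.3 0.8
  endloop
 endfacet
 facet normal -0.515 0.675 -0.528
  outer loop
   vertex 0.8 4.8 2.6
   vertex 3.3 5.3 0.8
   vertex 0.1 2.7 0.6
  endloop
 endfacet
 facet normal -0.917 0.390 -0.088
  outer loop
   vertex 0.8 4.8 2.6
   vertex 0.1 2.7 0.6
   vertex 0.2 4.0 5.3
  endloop
 endfacet
 facet normal -0.083 0.238 0.968
  outer loop
   vertex 3.4 4.3 5.5
   vertex 0.2 4.0 5.3
   vertex 2.3 2.7 5.8
  endloop
 endfacet
 facet normal 0.722 -0.389 0.573
  outer loop
   vertex 3.4 4.3 5.5
   vertex 2.3 2.7 5.8
   vertex 5.1 2.3 2.0
  endloop
 endfacet
 facet normal 0.878 0.448 0.170
  outer loop
   vertex 3.4 4.3 5.5
   vertex 5.1 2.3 2.0
   vertex 3.7 4.7 2.9
  endloop
 endfacet
 facet normal 0.389 0.903 0.184
  outer loop
   vertex 3.4 4.3 5.5
   vertex 3.7 4.7 2.9
   vertex 3.3 5.3 0.8
  endloop
 endfacet
 facet normal -0.132 0.958 0.255
  outer loop
   vertex 2.2 4.7 3.7
   vertex 0.8 4.8 2.6
   vertex 0.2 4.0 5.3
  endloop
 endfacet
 facet normal -0.107 0.953 0.283
  outer loop
   vertex 2.2 4.7 3.7
   vertex 0.2 4.0 5.3
   vertex 3.4 4.3 5.5
  endloop
 endfacet
 facet normal -0.069 0.982 0.177
  outer loop
   vertex 2.2 4.7 3.7
   vertex 3.3 5.3 0.8
   vertex 0.8 4.8 2.6
  endloop
 endfacet
 facet normal 0.014 0.978 0.208
  outer loop
   vertex 2.2 4.7 3.7
   vertex 3.4 4.3 5.5
   vertex 3.3 5.3 0.8
  endloop
 endfacet
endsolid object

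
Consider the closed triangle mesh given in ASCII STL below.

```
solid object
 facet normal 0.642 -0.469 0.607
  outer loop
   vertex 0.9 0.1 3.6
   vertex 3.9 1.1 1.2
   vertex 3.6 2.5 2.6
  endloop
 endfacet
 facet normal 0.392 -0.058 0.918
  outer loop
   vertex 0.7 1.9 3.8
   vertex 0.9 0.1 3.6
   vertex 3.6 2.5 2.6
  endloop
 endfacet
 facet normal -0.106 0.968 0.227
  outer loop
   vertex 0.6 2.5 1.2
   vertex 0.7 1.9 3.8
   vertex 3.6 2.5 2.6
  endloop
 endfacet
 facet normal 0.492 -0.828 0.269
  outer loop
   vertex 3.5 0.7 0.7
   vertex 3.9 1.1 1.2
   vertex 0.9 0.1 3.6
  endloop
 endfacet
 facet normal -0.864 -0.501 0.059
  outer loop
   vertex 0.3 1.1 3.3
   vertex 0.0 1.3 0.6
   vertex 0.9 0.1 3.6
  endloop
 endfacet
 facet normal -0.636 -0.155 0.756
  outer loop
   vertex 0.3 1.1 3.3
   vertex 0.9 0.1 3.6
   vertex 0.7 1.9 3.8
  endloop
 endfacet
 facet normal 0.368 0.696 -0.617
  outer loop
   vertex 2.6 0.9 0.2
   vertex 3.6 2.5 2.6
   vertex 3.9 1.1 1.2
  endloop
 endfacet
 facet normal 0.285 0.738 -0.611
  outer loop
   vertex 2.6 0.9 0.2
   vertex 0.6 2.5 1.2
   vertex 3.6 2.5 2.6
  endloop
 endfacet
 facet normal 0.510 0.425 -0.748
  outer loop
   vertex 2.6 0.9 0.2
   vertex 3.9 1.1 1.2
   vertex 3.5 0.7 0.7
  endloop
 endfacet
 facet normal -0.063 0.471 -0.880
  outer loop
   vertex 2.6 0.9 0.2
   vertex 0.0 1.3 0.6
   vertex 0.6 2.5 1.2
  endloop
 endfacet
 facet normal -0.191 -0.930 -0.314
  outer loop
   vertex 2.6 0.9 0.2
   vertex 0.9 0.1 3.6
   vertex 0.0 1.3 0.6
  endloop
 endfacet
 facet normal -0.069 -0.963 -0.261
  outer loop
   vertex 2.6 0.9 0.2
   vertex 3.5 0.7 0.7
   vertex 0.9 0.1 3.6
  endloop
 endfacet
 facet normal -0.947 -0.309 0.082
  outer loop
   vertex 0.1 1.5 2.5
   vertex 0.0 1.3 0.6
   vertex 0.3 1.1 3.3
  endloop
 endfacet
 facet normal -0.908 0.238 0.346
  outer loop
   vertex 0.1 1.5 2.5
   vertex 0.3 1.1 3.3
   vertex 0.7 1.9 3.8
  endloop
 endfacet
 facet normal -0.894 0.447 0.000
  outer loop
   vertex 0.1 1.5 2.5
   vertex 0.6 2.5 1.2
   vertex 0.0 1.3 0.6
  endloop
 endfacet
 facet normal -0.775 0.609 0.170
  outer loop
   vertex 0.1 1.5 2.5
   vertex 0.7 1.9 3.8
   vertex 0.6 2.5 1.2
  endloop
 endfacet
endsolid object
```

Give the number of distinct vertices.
10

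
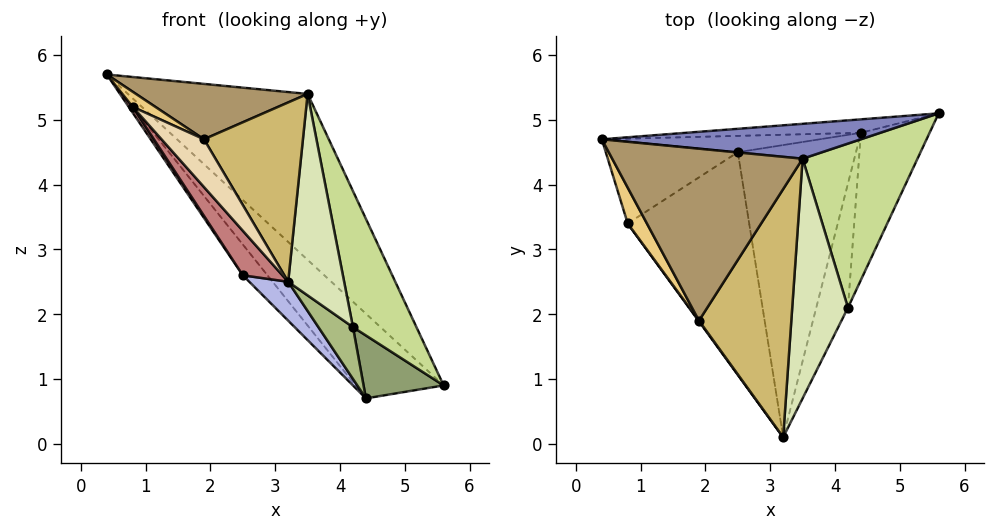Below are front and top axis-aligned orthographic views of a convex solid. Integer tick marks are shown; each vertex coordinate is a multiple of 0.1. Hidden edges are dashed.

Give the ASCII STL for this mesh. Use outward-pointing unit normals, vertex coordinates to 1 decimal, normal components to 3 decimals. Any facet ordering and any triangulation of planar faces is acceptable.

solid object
 facet normal -0.216 0.964 -0.153
  outer loop
   vertex 4.4 4.8 0.7
   vertex 0.4 4.7 5.7
   vertex 5.6 5.1 0.9
  endloop
 endfacet
 facet normal 0.114 0.972 0.204
  outer loop
   vertex 3.5 4.4 5.4
   vertex 5.6 5.1 0.9
   vertex 0.4 4.7 5.7
  endloop
 endfacet
 facet normal -0.520 0.754 -0.401
  outer loop
   vertex 2.5 4.5 2.6
   vertex 0.4 4.7 5.7
   vertex 4.4 4.8 0.7
  endloop
 endfacet
 facet normal -0.696 -0.095 -0.711
  outer loop
   vertex 2.5 4.5 2.6
   vertex 4.4 4.8 0.7
   vertex 3.2 0.1 2.5
  endloop
 endfacet
 facet normal 0.244 -0.381 -0.892
  outer loop
   vertex 4.2 2.1 1.8
   vertex 4.4 4.8 0.7
   vertex 5.6 5.1 0.9
  endloop
 endfacet
 facet normal 0.123 -0.382 -0.916
  outer loop
   vertex 4.2 2.1 1.8
   vertex 3.2 0.1 2.5
   vertex 4.4 4.8 0.7
  endloop
 endfacet
 facet normal 0.881 -0.302 0.364
  outer loop
   vertex 4.2 2.1 1.8
   vertex 5.6 5.1 0.9
   vertex 3.5 4.4 5.4
  endloop
 endfacet
 facet normal 0.877 -0.309 0.368
  outer loop
   vertex 4.2 2.1 1.8
   vertex 3.5 4.4 5.4
   vertex 3.2 0.1 2.5
  endloop
 endfacet
 facet normal 0.062 -0.306 0.950
  outer loop
   vertex 1.9 1.9 4.7
   vertex 3.5 4.4 5.4
   vertex 0.4 4.7 5.7
  endloop
 endfacet
 facet normal 0.489 -0.511 0.707
  outer loop
   vertex 1.9 1.9 4.7
   vertex 3.2 0.1 2.5
   vertex 3.5 4.4 5.4
  endloop
 endfacet
 facet normal -0.110 -0.386 0.916
  outer loop
   vertex 0.8 3.4 5.2
   vertex 1.9 1.9 4.7
   vertex 0.4 4.7 5.7
  endloop
 endfacet
 facet normal -0.805 -0.594 0.010
  outer loop
   vertex 0.8 3.4 5.2
   vertex 3.2 0.1 2.5
   vertex 1.9 1.9 4.7
  endloop
 endfacet
 facet normal -0.828 -0.040 -0.559
  outer loop
   vertex 0.8 3.4 5.2
   vertex 0.4 4.7 5.7
   vertex 2.5 4.5 2.6
  endloop
 endfacet
 facet normal -0.808 -0.115 -0.577
  outer loop
   vertex 0.8 3.4 5.2
   vertex 2.5 4.5 2.6
   vertex 3.2 0.1 2.5
  endloop
 endfacet
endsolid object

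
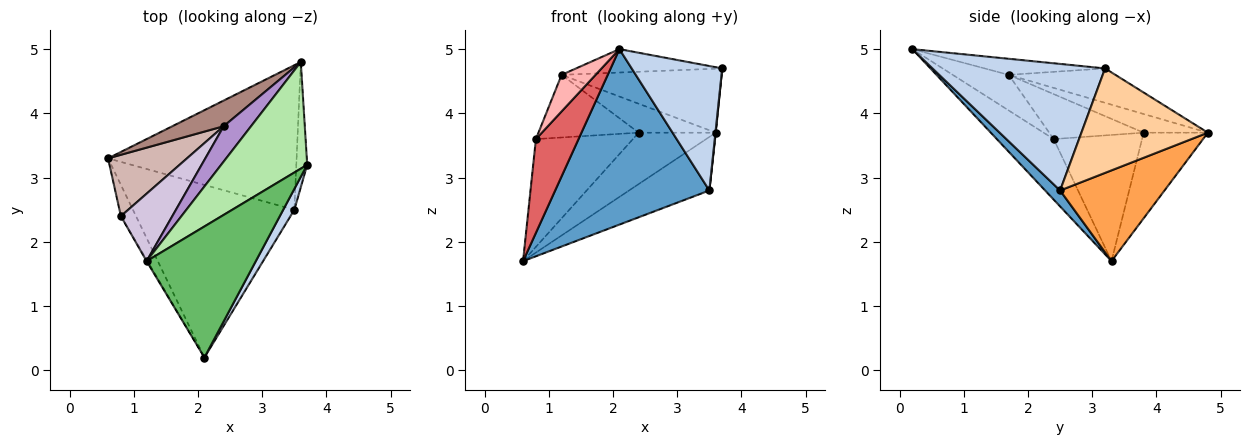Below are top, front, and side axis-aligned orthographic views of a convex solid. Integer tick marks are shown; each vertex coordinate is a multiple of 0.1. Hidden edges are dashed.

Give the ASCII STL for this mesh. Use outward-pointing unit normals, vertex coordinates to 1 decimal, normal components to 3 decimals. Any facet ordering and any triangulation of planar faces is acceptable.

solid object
 facet normal 0.069 -0.711 -0.700
  outer loop
   vertex 3.5 2.5 2.8
   vertex 2.1 0.2 5.0
   vertex 0.6 3.3 1.7
  endloop
 endfacet
 facet normal 0.883 -0.463 0.078
  outer loop
   vertex 3.5 2.5 2.8
   vertex 3.7 3.2 4.7
   vertex 2.1 0.2 5.0
  endloop
 endfacet
 facet normal 0.412 0.317 -0.855
  outer loop
   vertex 3.5 2.5 2.8
   vertex 0.6 3.3 1.7
   vertex 3.6 4.8 3.7
  endloop
 endfacet
 facet normal 0.995 -0.003 -0.104
  outer loop
   vertex 3.5 2.5 2.8
   vertex 3.6 4.8 3.7
   vertex 3.7 3.2 4.7
  endloop
 endfacet
 facet normal -0.143 0.174 0.974
  outer loop
   vertex 1.2 1.7 4.6
   vertex 2.1 0.2 5.0
   vertex 3.7 3.2 4.7
  endloop
 endfacet
 facet normal -0.324 0.487 0.811
  outer loop
   vertex 1.2 1.7 4.6
   vertex 3.7 3.2 4.7
   vertex 3.6 4.8 3.7
  endloop
 endfacet
 facet normal -0.784 -0.588 -0.196
  outer loop
   vertex 0.8 2.4 3.6
   vertex 0.6 3.3 1.7
   vertex 2.1 0.2 5.0
  endloop
 endfacet
 facet normal -0.855 -0.518 -0.021
  outer loop
   vertex 0.8 2.4 3.6
   vertex 2.1 0.2 5.0
   vertex 1.2 1.7 4.6
  endloop
 endfacet
 facet normal -0.467 0.560 0.684
  outer loop
   vertex 2.4 3.8 3.7
   vertex 1.2 1.7 4.6
   vertex 3.6 4.8 3.7
  endloop
 endfacet
 facet normal -0.540 0.573 0.617
  outer loop
   vertex 2.4 3.8 3.7
   vertex 0.8 2.4 3.6
   vertex 1.2 1.7 4.6
  endloop
 endfacet
 facet normal -0.598 0.717 0.359
  outer loop
   vertex 2.4 3.8 3.7
   vertex 3.6 4.8 3.7
   vertex 0.6 3.3 1.7
  endloop
 endfacet
 facet normal -0.621 0.681 0.388
  outer loop
   vertex 2.4 3.8 3.7
   vertex 0.6 3.3 1.7
   vertex 0.8 2.4 3.6
  endloop
 endfacet
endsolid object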